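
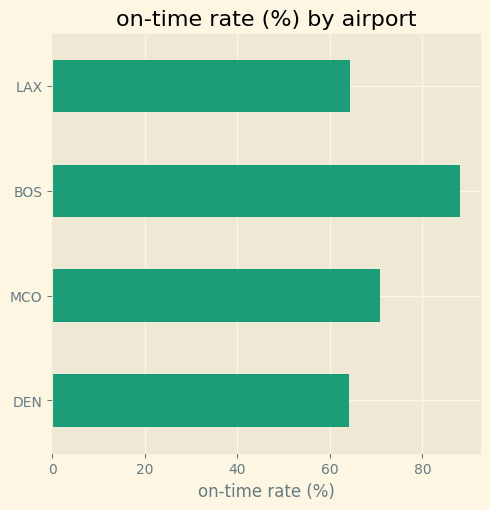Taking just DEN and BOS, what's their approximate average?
≈ 75

(60 + 90) / 2 ≈ 75.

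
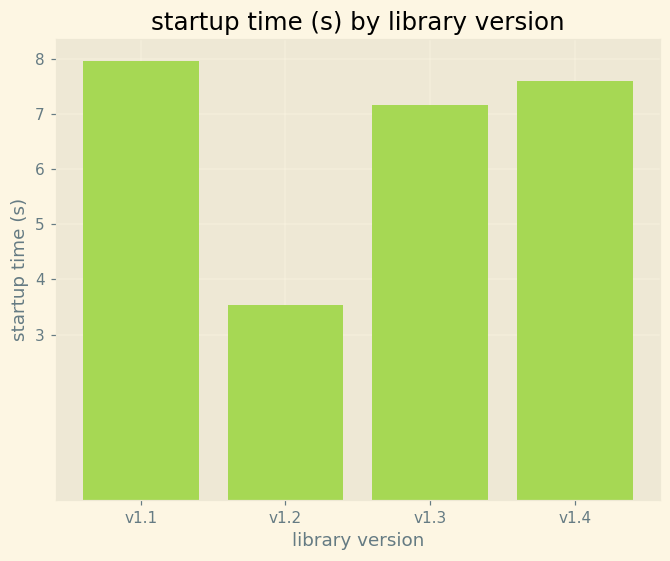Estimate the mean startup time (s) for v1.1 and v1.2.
(8 + 4) / 2 ≈ 6.

≈ 6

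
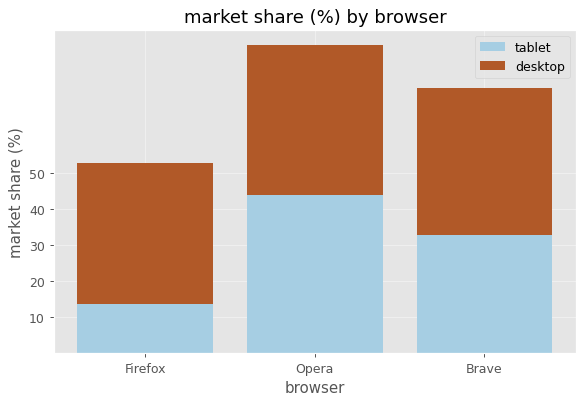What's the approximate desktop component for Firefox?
≈ 40

desktop top ≈ 50, bottom ≈ 10; segment ≈ 40.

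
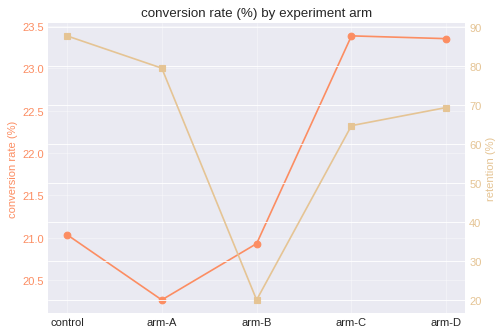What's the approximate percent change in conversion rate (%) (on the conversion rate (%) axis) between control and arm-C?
control ≈ 21.0, arm-C ≈ 23.5; (23.5 − 21.0) / 21.0 ≈ +11.9%.

≈ +11.9%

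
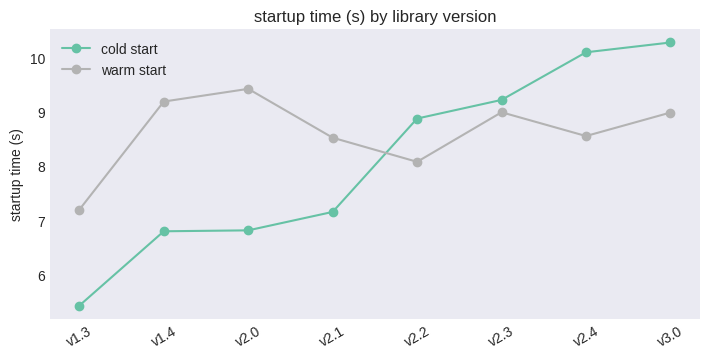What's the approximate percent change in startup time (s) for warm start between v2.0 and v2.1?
v2.0 ≈ 9.5, v2.1 ≈ 8.5; (8.5 − 9.5) / 9.5 ≈ -10.5%.

≈ -10.5%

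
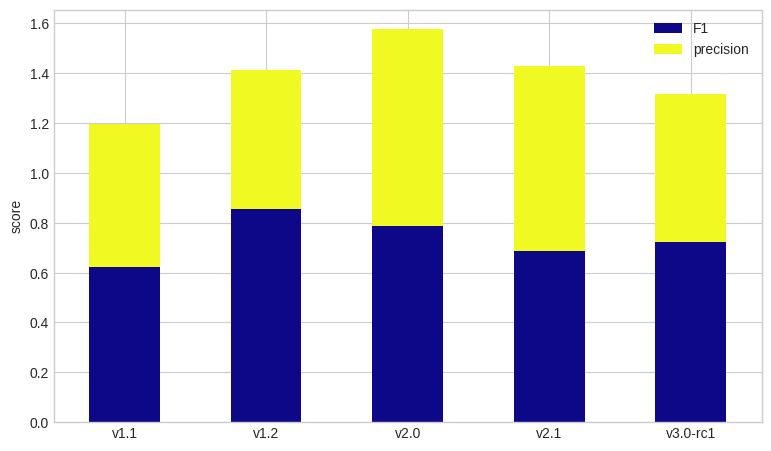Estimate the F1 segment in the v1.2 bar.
≈ 0.8

F1 top ≈ 0.8, bottom ≈ 0.0; segment ≈ 0.8.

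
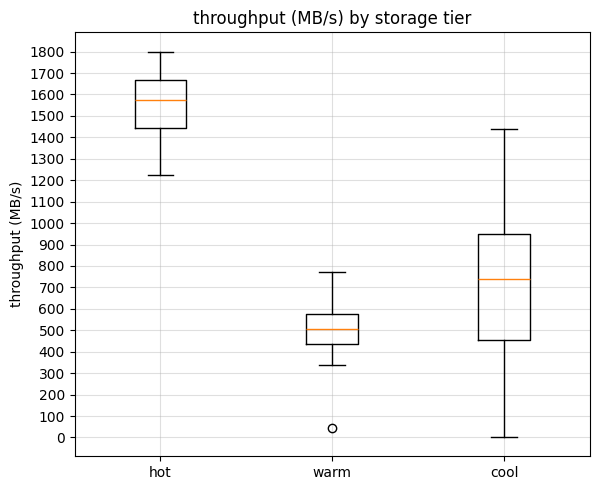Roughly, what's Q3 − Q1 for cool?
≈ 400

Q3 ≈ 900, Q1 ≈ 500; IQR ≈ 400.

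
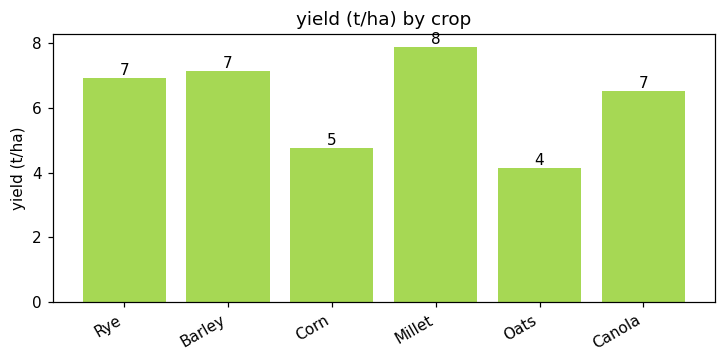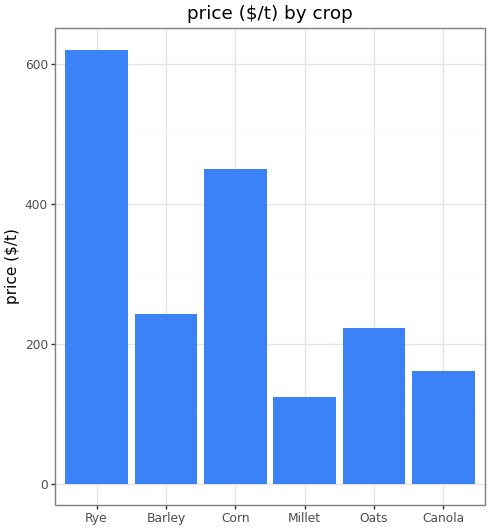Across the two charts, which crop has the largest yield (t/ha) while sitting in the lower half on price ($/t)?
Millet

Chart 2 median price ($/t) ≈ 200; below-median crops: Millet, Oats, Canola. Among those, Millet has the highest yield (t/ha) (≈ 8).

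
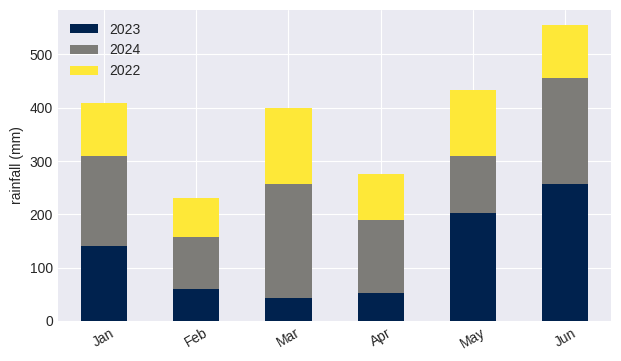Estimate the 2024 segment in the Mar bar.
≈ 200

2024 top ≈ 250, bottom ≈ 50; segment ≈ 200.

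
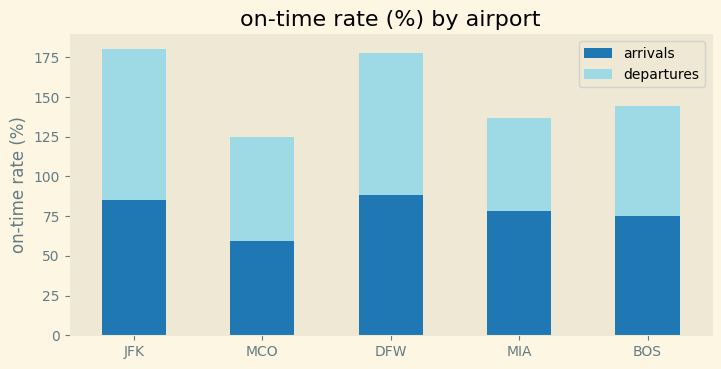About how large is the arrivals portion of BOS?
arrivals top ≈ 80, bottom ≈ 0; segment ≈ 80.

≈ 80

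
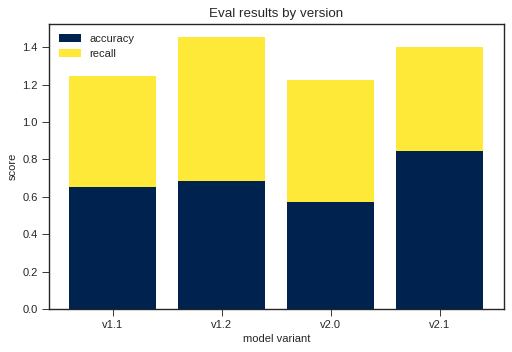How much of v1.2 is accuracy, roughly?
≈ 0.6

accuracy top ≈ 0.6, bottom ≈ 0.0; segment ≈ 0.6.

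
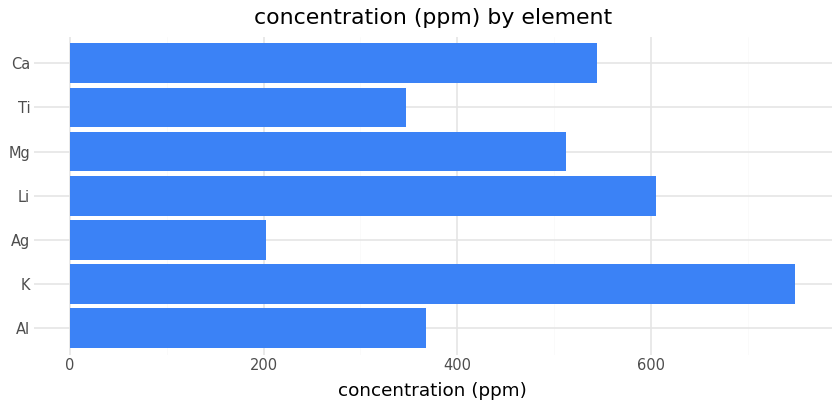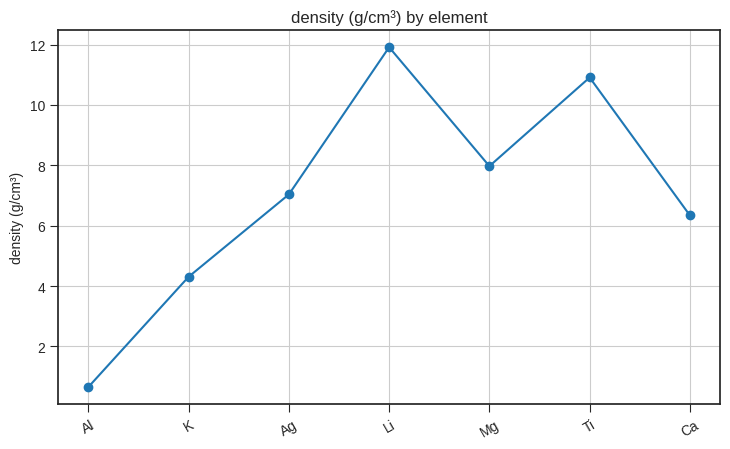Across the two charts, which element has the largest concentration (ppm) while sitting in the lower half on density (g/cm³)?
Chart 2 median density (g/cm³) ≈ 8; below-median elements: Al, K, Ca. Among those, K has the highest concentration (ppm) (≈ 700).

K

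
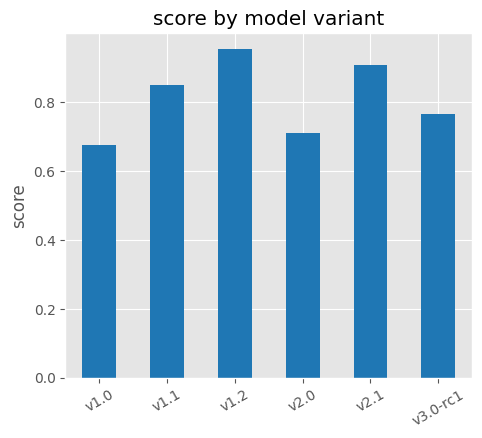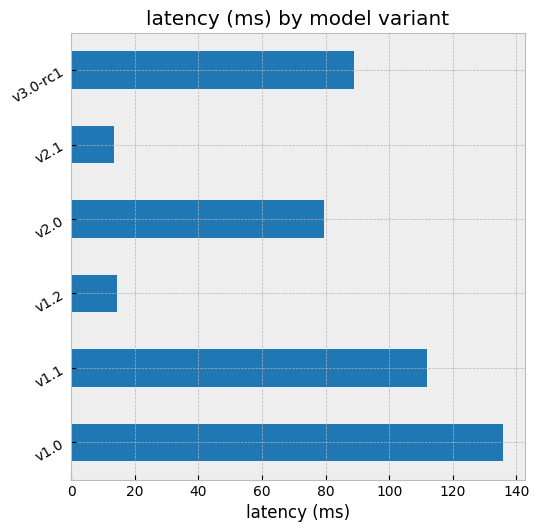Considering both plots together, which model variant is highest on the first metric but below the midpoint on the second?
Chart 2 median latency (ms) ≈ 80; below-median model variants: v1.2, v2.0, v2.1. Among those, v1.2 has the highest score (≈ 1).

v1.2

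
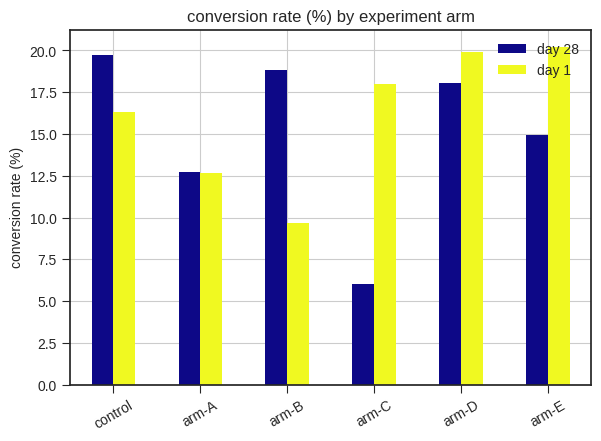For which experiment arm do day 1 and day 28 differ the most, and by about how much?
arm-C: day 1 ≈ 18, day 28 ≈ 6 → gap ≈ 12. Next-largest (arm-B) is only ≈ 8.

arm-C, ≈ 12 %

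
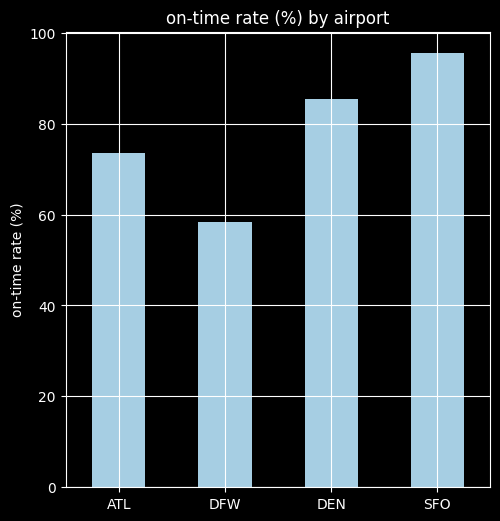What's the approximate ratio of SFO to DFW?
SFO ≈ 100, DFW ≈ 60; 100/60 ≈ 1.67.

≈ 1.67×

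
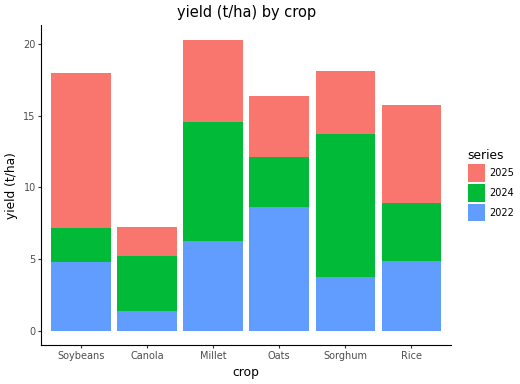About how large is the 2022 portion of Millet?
≈ 6

2022 top ≈ 6, bottom ≈ 0; segment ≈ 6.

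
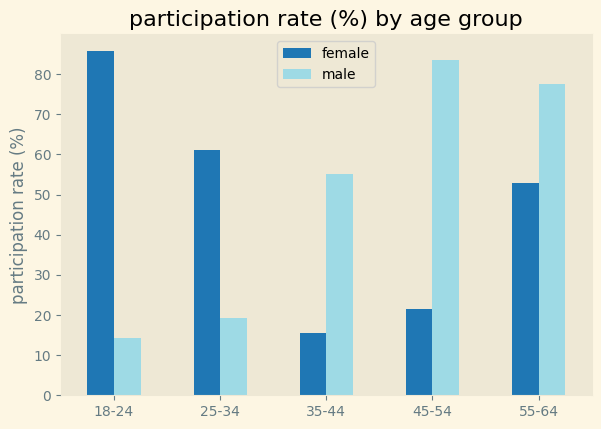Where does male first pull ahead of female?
25-34: male ≈ 20 vs female ≈ 60 (not yet); 35-44: male ≈ 60 vs female ≈ 20 (first crossover).

35-44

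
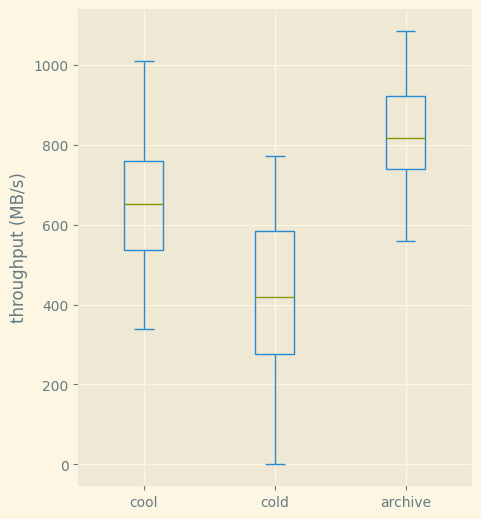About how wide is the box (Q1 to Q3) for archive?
Q3 ≈ 900, Q1 ≈ 750; IQR ≈ 150.

≈ 150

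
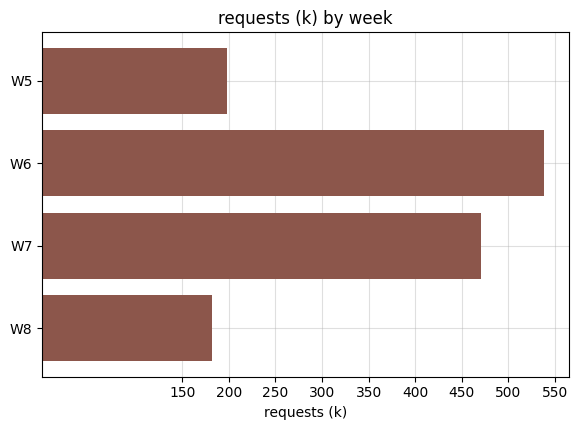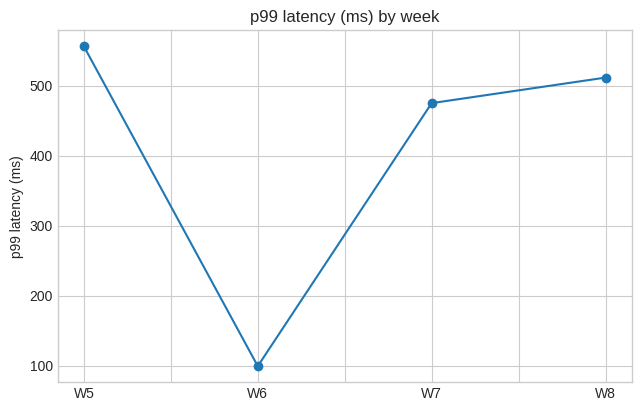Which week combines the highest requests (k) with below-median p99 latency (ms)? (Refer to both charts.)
Chart 2 median p99 latency (ms) ≈ 500; below-median weeks: W6, W7. Among those, W6 has the highest requests (k) (≈ 550).

W6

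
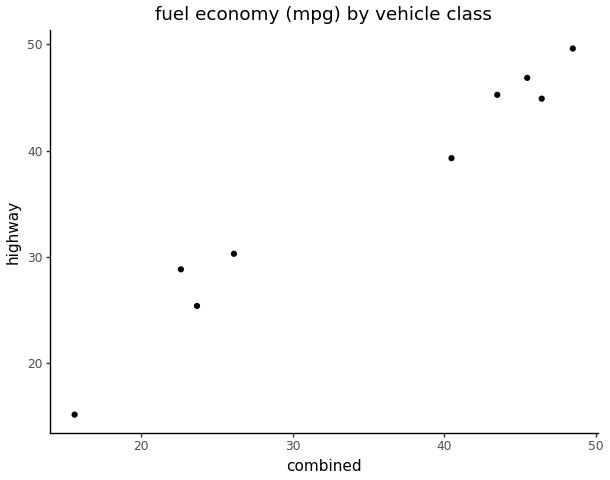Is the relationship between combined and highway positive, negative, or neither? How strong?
positive, strong

Points are positively correlated; strong (|r| ≈ 1.0).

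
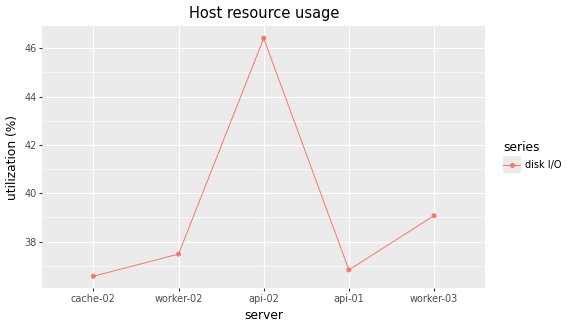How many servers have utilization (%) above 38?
Above 38: api-02, worker-03.

2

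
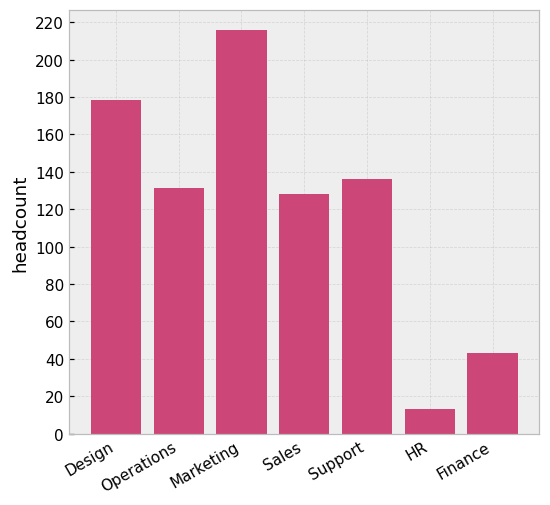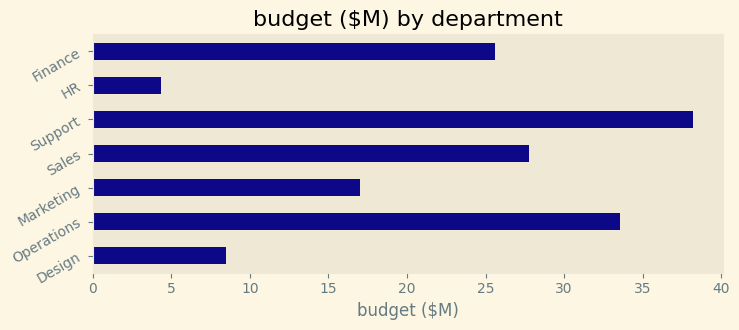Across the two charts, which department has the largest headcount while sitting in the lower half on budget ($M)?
Marketing

Chart 2 median budget ($M) ≈ 25; below-median departments: Design, Marketing, HR. Among those, Marketing has the highest headcount (≈ 220).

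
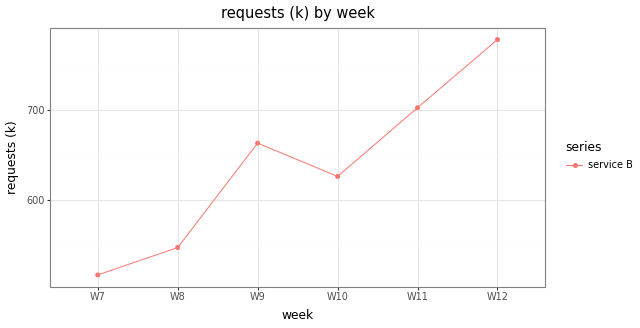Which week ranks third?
W9

Top 4: W12 ≈ 775, W11 ≈ 700, W9 ≈ 675, W10 ≈ 625.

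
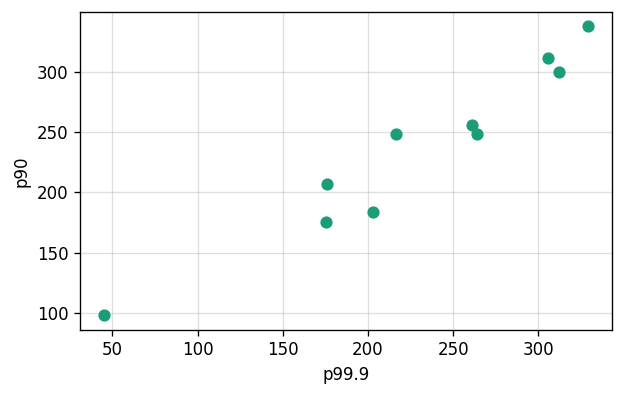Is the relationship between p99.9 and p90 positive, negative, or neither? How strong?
positive, strong

Points are positively correlated; strong (|r| ≈ 1.0).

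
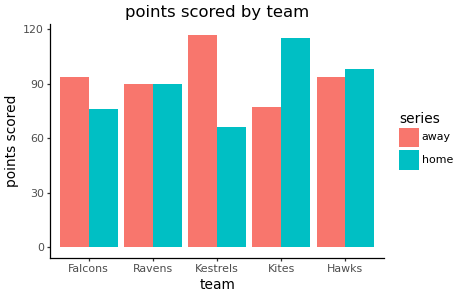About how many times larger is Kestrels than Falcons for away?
≈ 1.33×

Kestrels ≈ 120, Falcons ≈ 90; 120/90 ≈ 1.33.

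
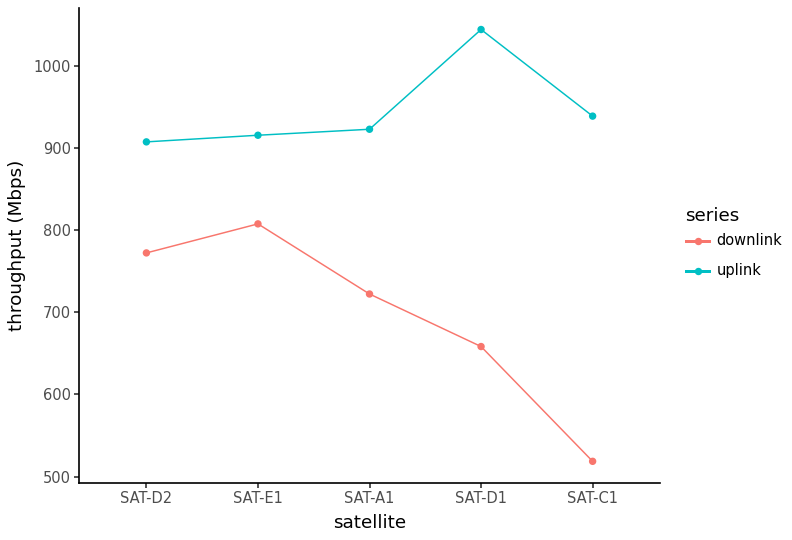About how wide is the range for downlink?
Max SAT-E1 ≈ 800, min SAT-C1 ≈ 500; range ≈ 300.

≈ 300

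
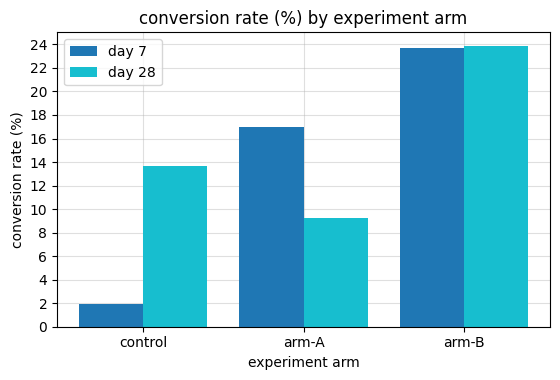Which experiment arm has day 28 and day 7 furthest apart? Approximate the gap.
control: day 28 ≈ 14, day 7 ≈ 2 → gap ≈ 12. Next-largest (arm-A) is only ≈ 6.

control, ≈ 12 %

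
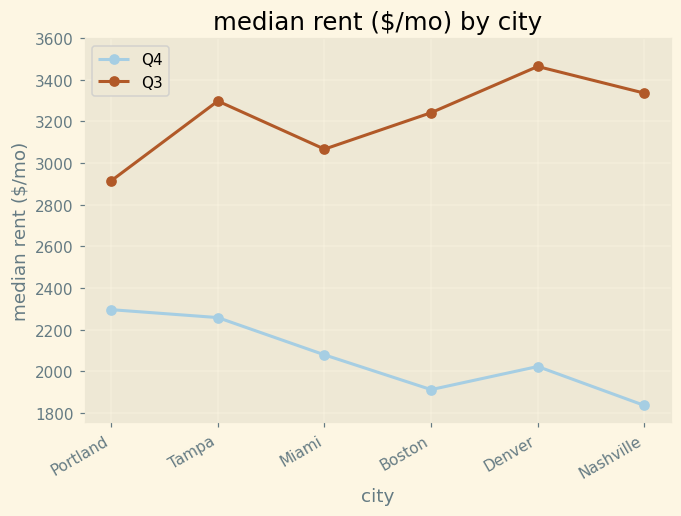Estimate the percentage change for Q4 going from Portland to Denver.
≈ -9.1%

Portland ≈ 2200, Denver ≈ 2000; (2000 − 2200) / 2200 ≈ -9.1%.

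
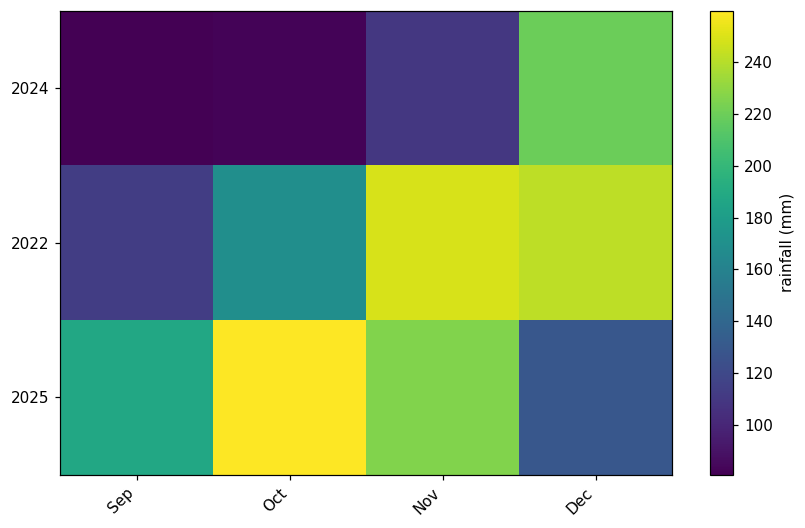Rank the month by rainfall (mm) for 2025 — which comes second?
Nov

Top 3 for 2025: Oct ≈ 260, Nov ≈ 220, Sep ≈ 180.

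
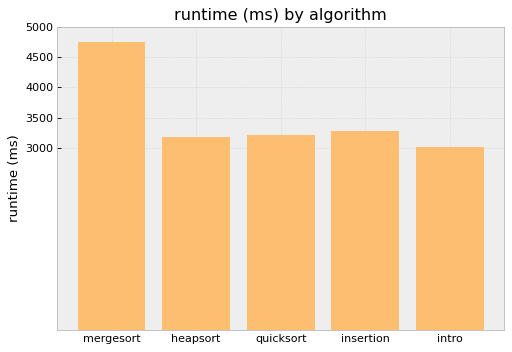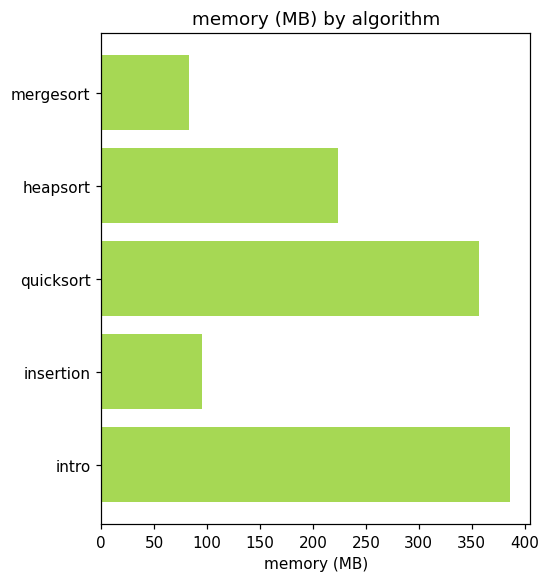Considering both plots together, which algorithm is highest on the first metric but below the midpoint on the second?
Chart 2 median memory (MB) ≈ 200; below-median algorithms: mergesort, insertion. Among those, mergesort has the highest runtime (ms) (≈ 4500).

mergesort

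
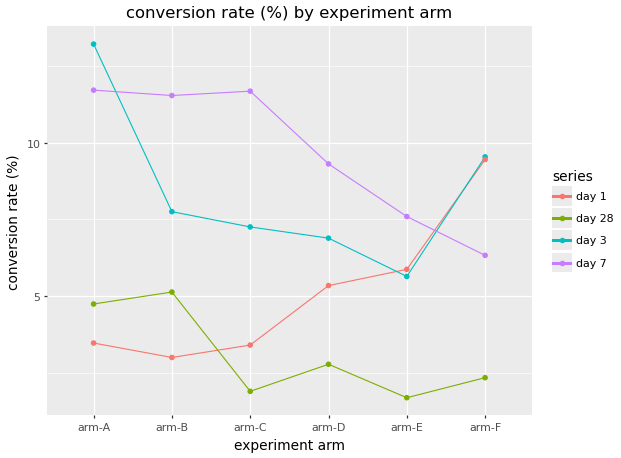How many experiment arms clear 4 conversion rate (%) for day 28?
2

Above 4: arm-A, arm-B.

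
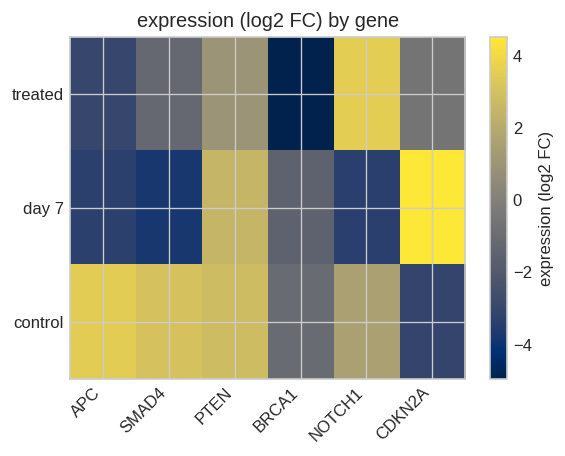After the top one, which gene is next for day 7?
Top 3 for day 7: CDKN2A ≈ 5, PTEN ≈ 2, BRCA1 ≈ -1.

PTEN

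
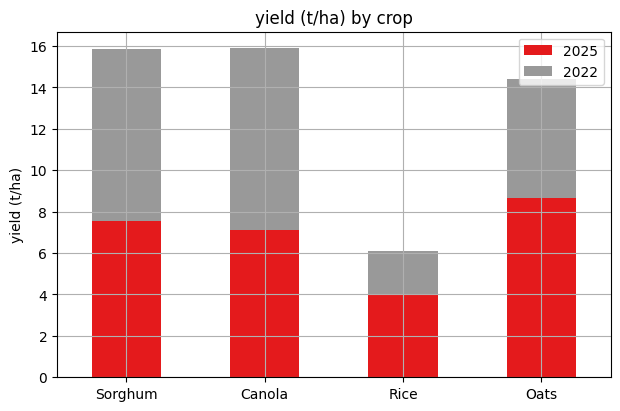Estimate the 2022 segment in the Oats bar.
2022 top ≈ 14, bottom ≈ 8; segment ≈ 6.

≈ 6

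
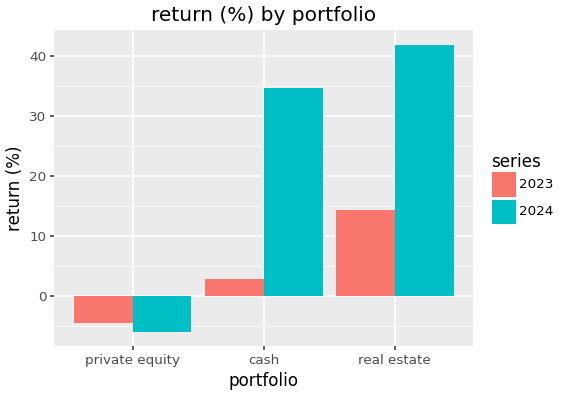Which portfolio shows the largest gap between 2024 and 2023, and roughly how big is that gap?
cash: 2024 ≈ 35, 2023 ≈ 5 → gap ≈ 30. Next-largest (real estate) is only ≈ 25.

cash, ≈ 30 %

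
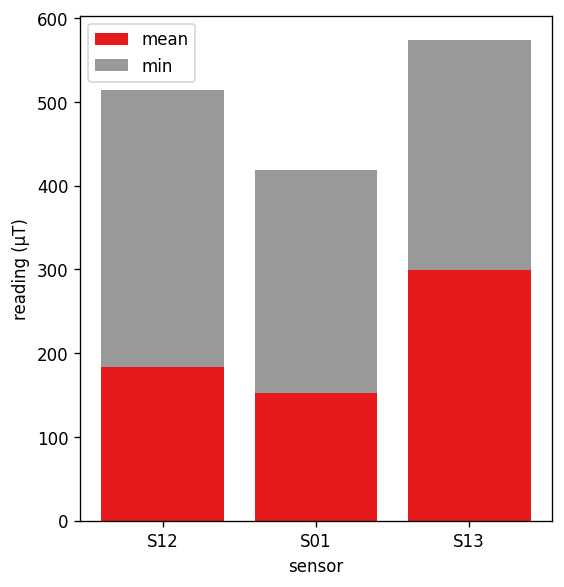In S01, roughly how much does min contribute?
min top ≈ 400, bottom ≈ 150; segment ≈ 250.

≈ 250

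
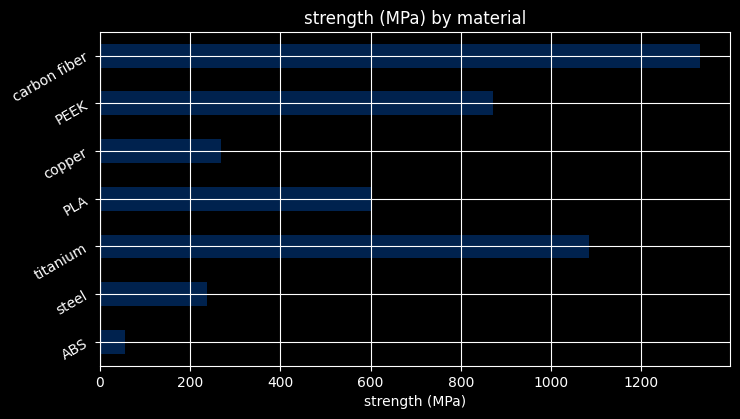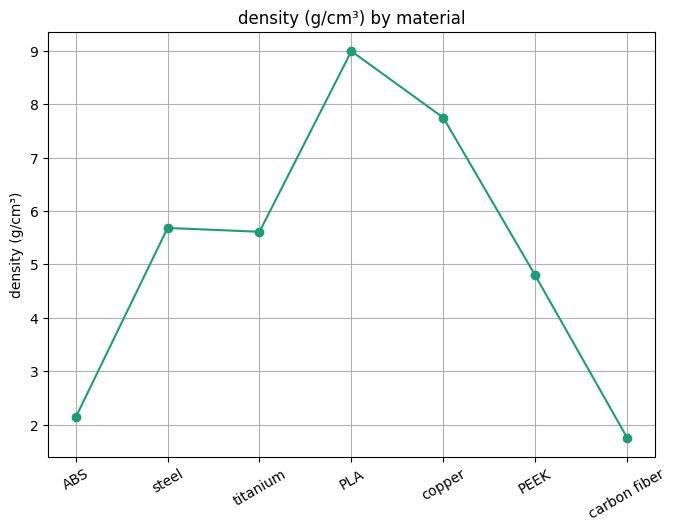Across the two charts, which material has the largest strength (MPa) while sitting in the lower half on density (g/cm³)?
Chart 2 median density (g/cm³) ≈ 6; below-median materials: ABS, PEEK, carbon fiber. Among those, carbon fiber has the highest strength (MPa) (≈ 1400).

carbon fiber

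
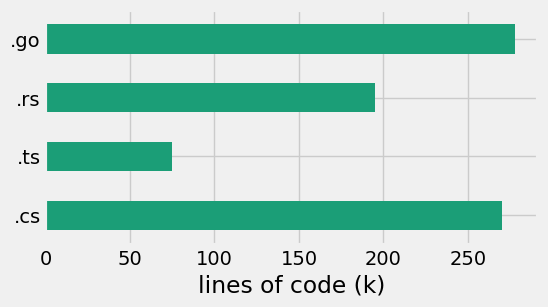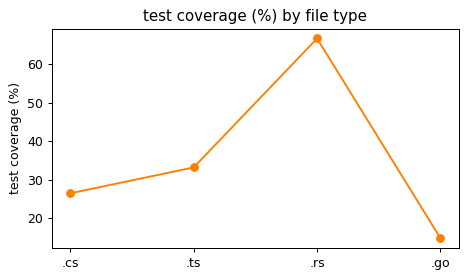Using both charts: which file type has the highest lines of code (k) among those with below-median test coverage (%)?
.go

Chart 2 median test coverage (%) ≈ 30; below-median file types: .cs, .go. Among those, .go has the highest lines of code (k) (≈ 300).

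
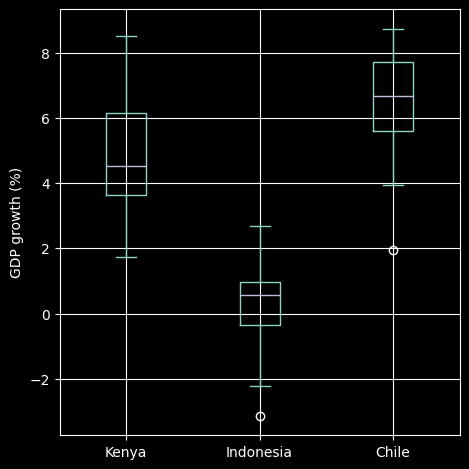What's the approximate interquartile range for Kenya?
≈ 2.5

Q3 ≈ 6.0, Q1 ≈ 3.5; IQR ≈ 2.5.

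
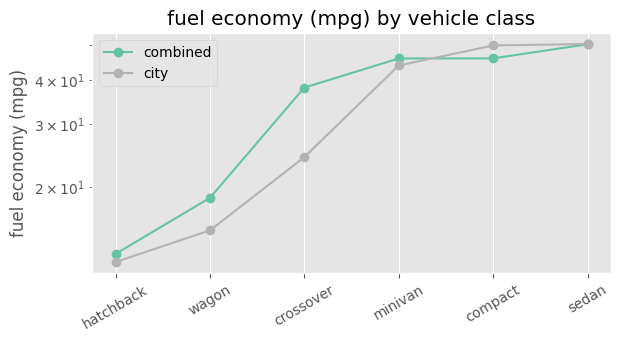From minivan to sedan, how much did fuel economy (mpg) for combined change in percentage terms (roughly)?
≈ +11.1%

minivan ≈ 45, sedan ≈ 50; (50 − 45) / 45 ≈ +11.1%.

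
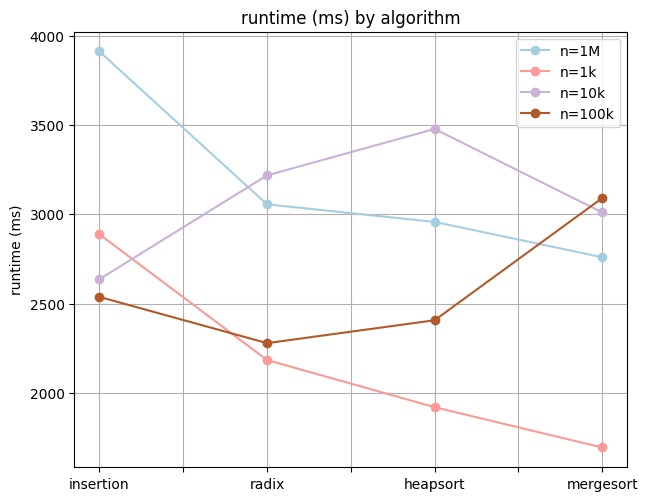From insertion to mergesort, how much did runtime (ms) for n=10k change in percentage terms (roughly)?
≈ +15.4%

insertion ≈ 2600, mergesort ≈ 3000; (3000 − 2600) / 2600 ≈ +15.4%.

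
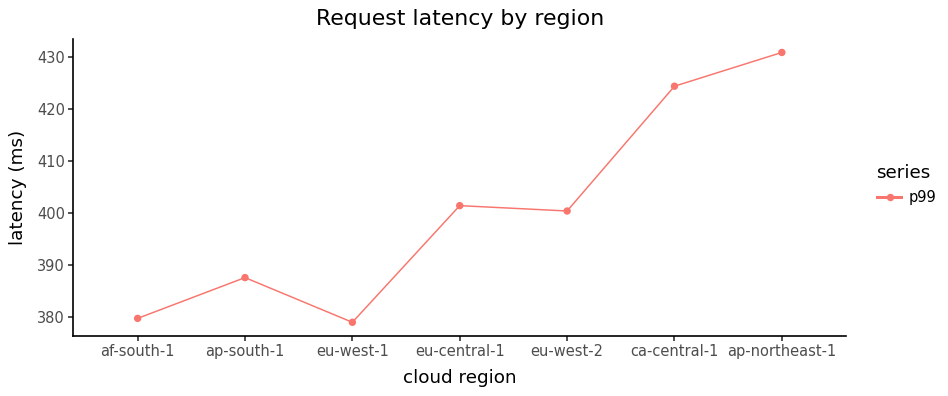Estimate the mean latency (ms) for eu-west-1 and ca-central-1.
≈ 402

(380 + 425) / 2 ≈ 402.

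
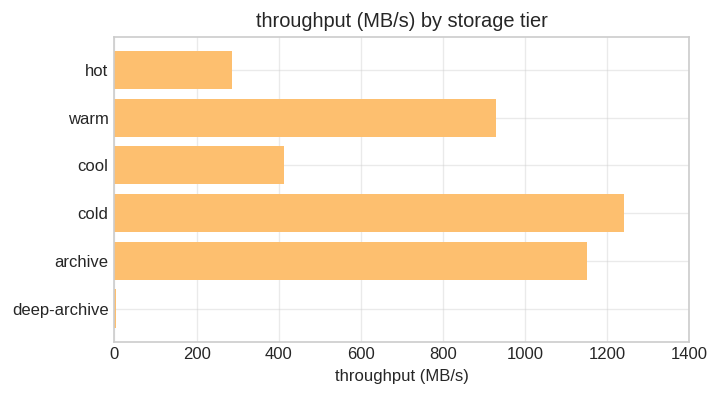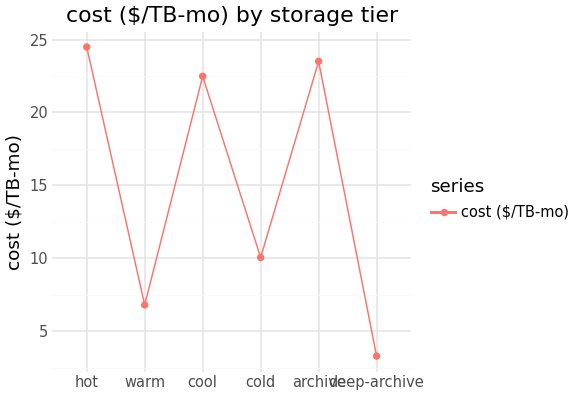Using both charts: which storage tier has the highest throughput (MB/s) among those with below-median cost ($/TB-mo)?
cold

Chart 2 median cost ($/TB-mo) ≈ 15; below-median storage tiers: warm, cold, deep-archive. Among those, cold has the highest throughput (MB/s) (≈ 1200).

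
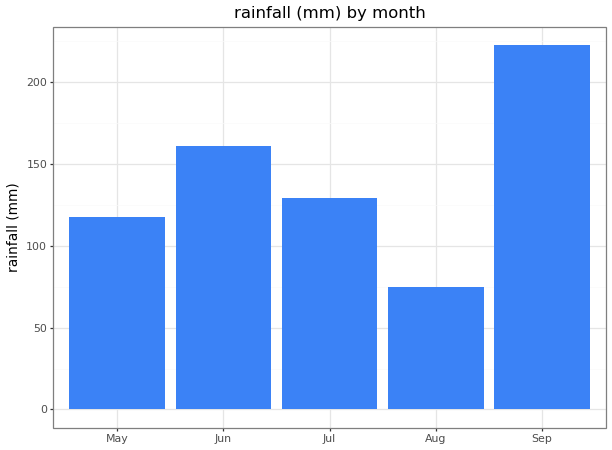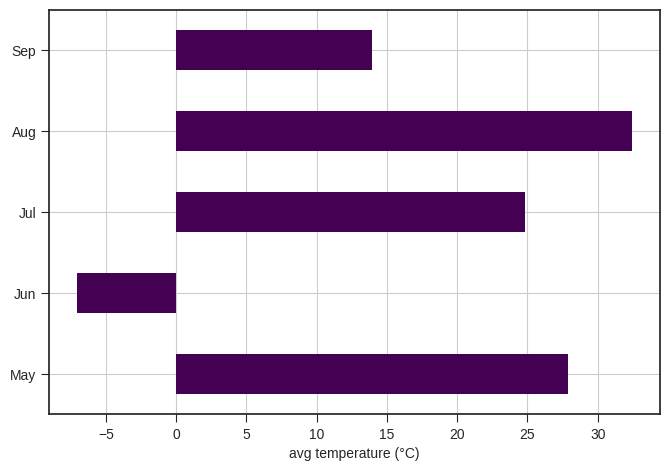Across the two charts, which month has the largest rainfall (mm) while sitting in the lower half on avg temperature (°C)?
Sep

Chart 2 median avg temperature (°C) ≈ 25; below-median months: Jun, Sep. Among those, Sep has the highest rainfall (mm) (≈ 225).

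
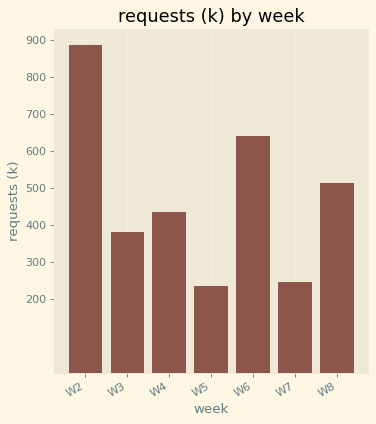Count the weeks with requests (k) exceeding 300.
5

Above 300: W2, W3, W4, W6, W8.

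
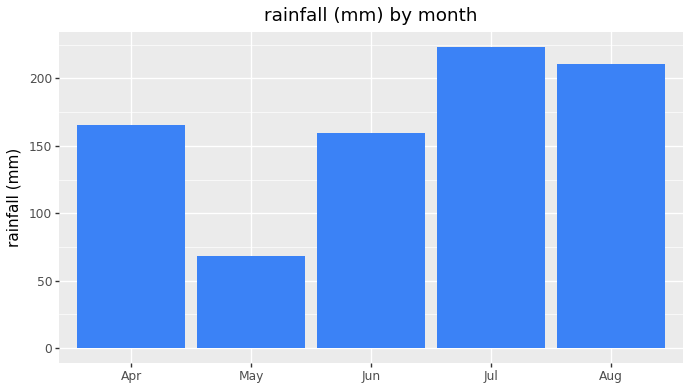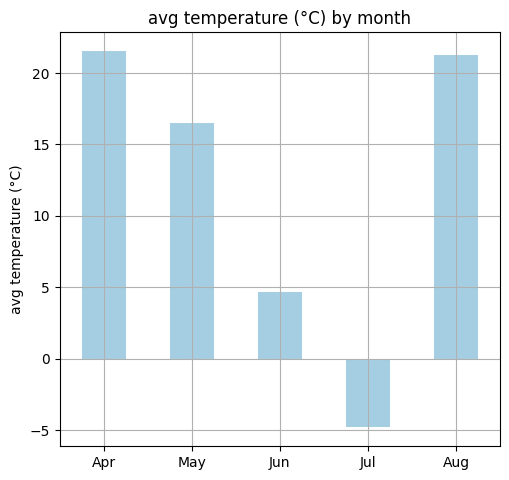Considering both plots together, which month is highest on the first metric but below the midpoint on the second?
Chart 2 median avg temperature (°C) ≈ 16; below-median months: Jun, Jul. Among those, Jul has the highest rainfall (mm) (≈ 225).

Jul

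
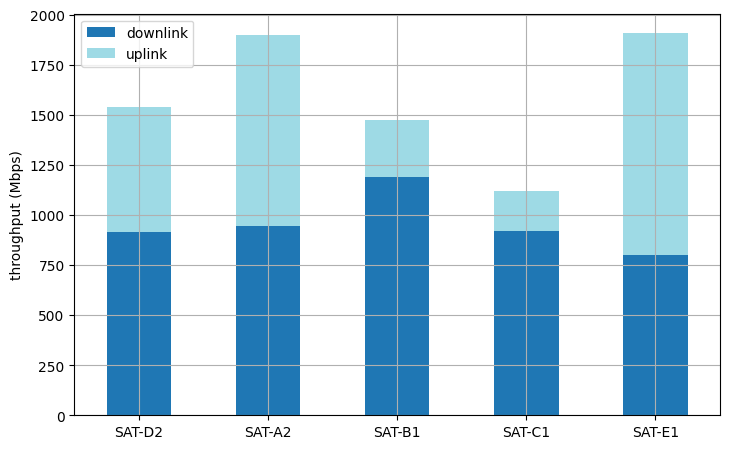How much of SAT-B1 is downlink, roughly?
downlink top ≈ 1200, bottom ≈ 0; segment ≈ 1200.

≈ 1200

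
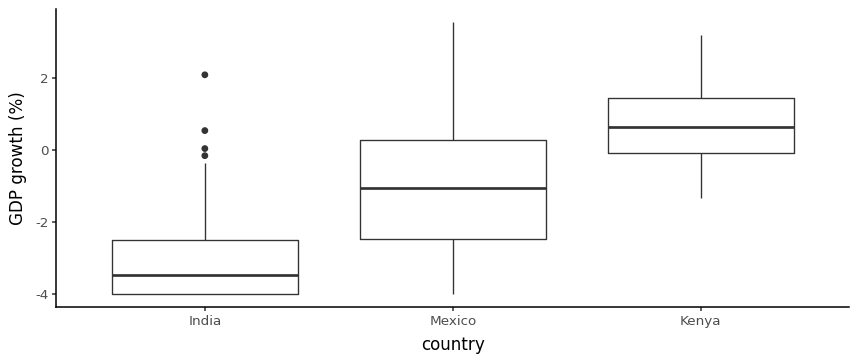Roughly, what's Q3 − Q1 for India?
Q3 ≈ -2.5, Q1 ≈ -4.0; IQR ≈ 1.5.

≈ 1.5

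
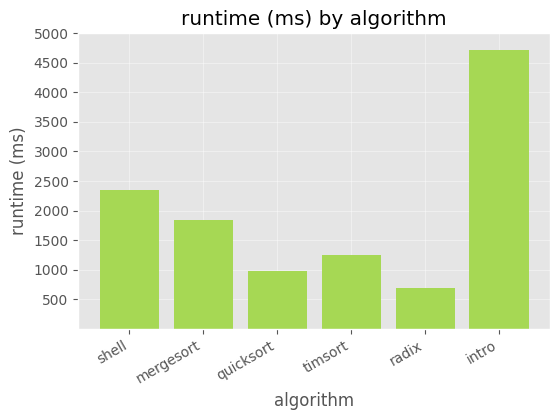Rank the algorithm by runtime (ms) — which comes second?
Top 3: intro ≈ 4500, shell ≈ 2500, mergesort ≈ 2000.

shell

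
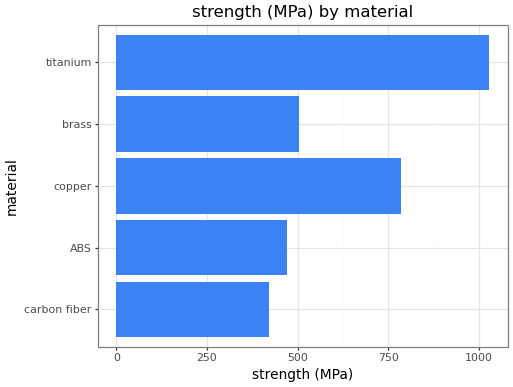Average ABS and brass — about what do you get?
≈ 500

(500 + 500) / 2 ≈ 500.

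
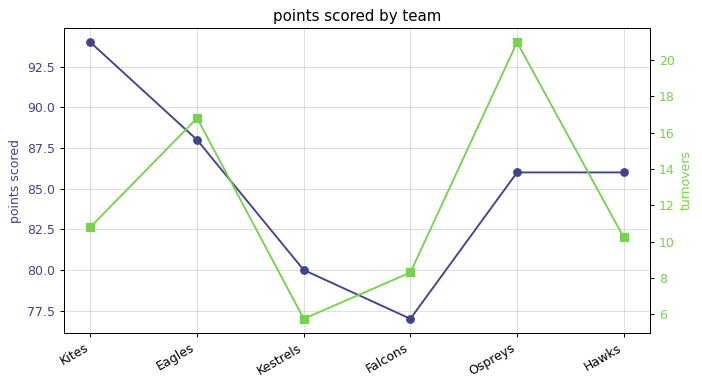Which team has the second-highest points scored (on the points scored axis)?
Eagles

Top 3 (on the points scored axis): Kites ≈ 94, Eagles ≈ 88, Hawks ≈ 86.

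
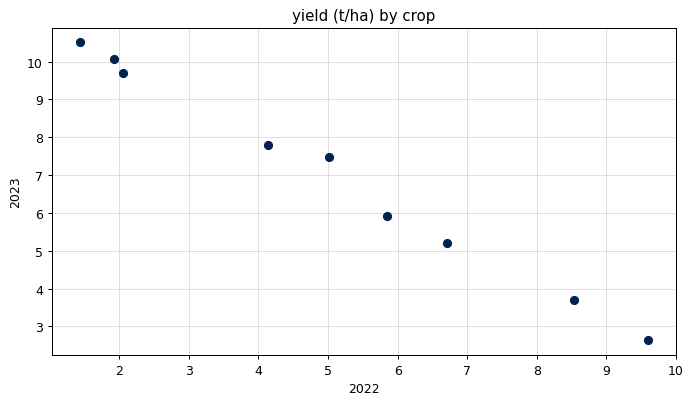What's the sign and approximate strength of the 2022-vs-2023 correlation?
negative, strong

Points are negatively correlated; strong (|r| ≈ 1.0).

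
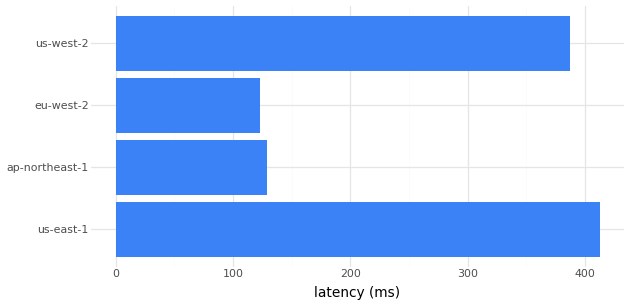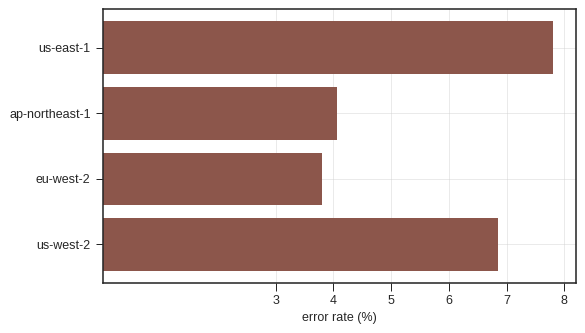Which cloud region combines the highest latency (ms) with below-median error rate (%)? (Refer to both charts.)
Chart 2 median error rate (%) ≈ 5; below-median cloud regions: ap-northeast-1, eu-west-2. Among those, ap-northeast-1 has the highest latency (ms) (≈ 150).

ap-northeast-1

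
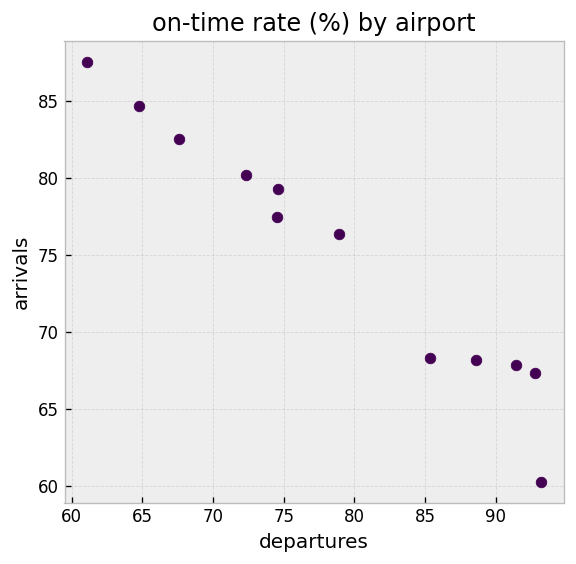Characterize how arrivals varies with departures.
negative, strong

Points are negatively correlated; strong (|r| ≈ 1.0).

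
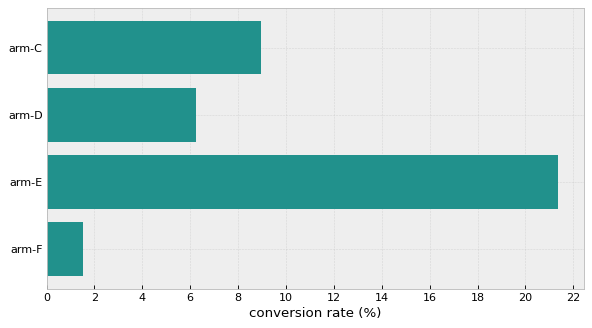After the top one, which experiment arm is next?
arm-C

Top 3: arm-E ≈ 22, arm-C ≈ 8, arm-D ≈ 6.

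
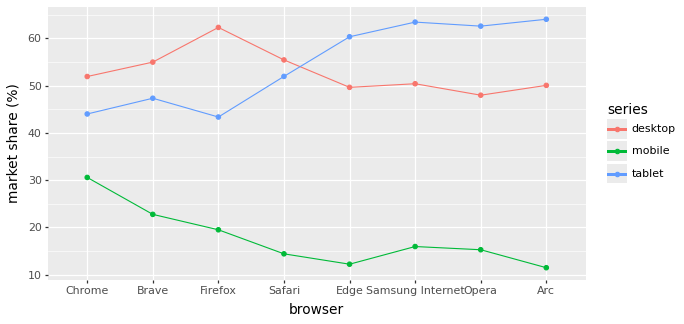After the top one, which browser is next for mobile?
Top 3 for mobile: Chrome ≈ 30, Brave ≈ 25, Firefox ≈ 20.

Brave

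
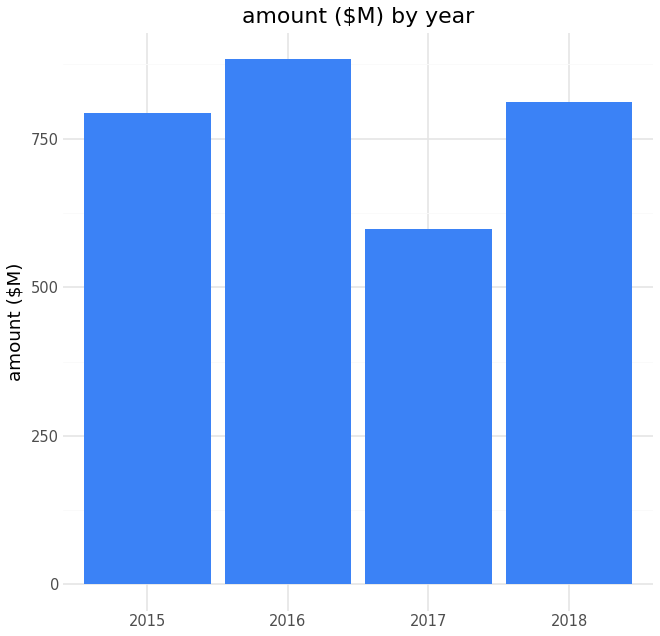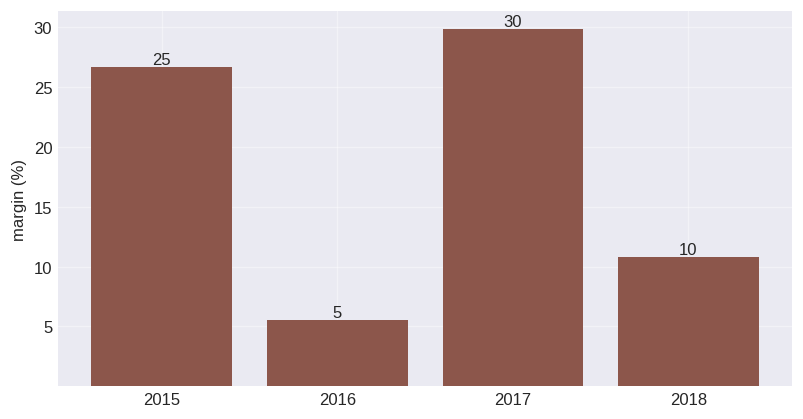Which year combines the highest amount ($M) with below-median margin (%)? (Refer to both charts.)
2016

Chart 2 median margin (%) ≈ 20; below-median years: 2016, 2018. Among those, 2016 has the highest amount ($M) (≈ 900).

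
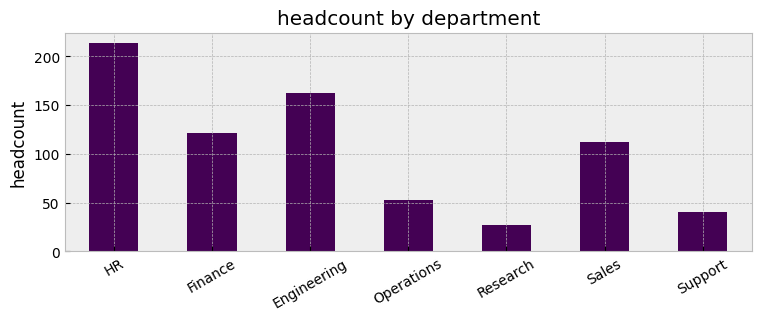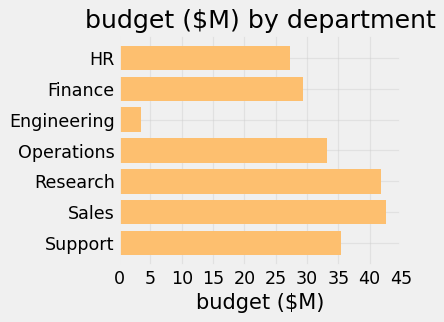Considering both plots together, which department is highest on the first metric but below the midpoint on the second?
HR

Chart 2 median budget ($M) ≈ 35; below-median departments: HR, Finance, Engineering. Among those, HR has the highest headcount (≈ 220).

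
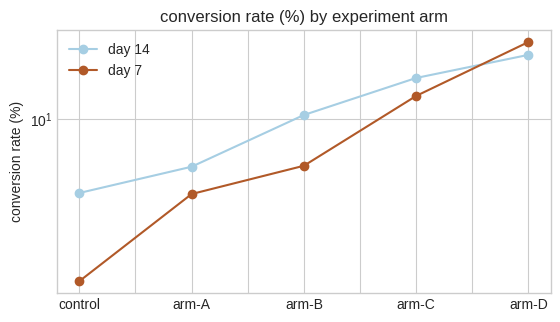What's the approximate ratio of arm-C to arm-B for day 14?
≈ 1.6×

arm-C ≈ 16, arm-B ≈ 10; 16/10 ≈ 1.6.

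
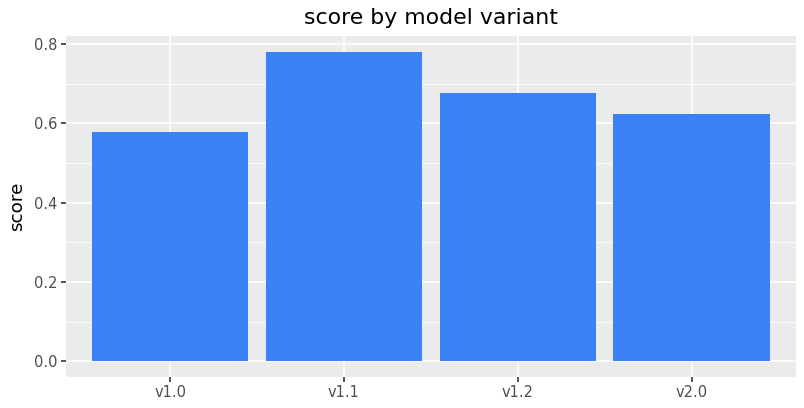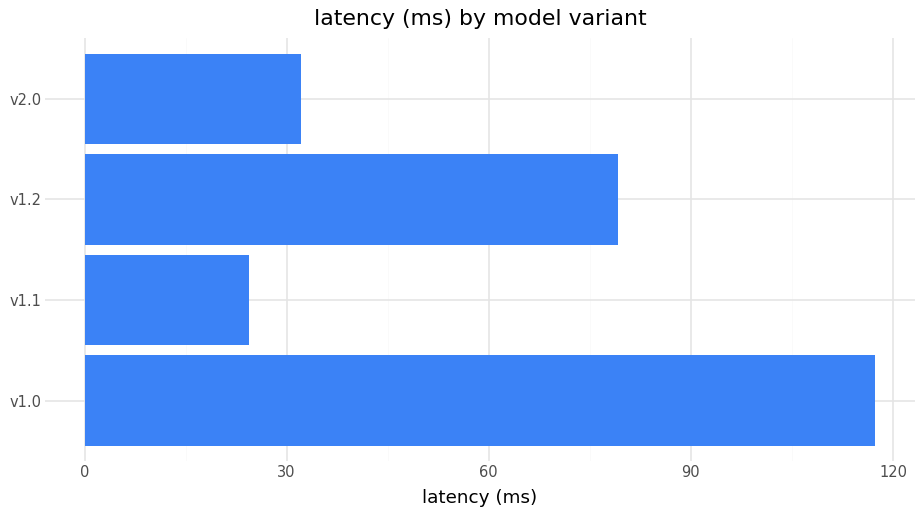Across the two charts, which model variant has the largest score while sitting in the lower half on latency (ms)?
v1.1

Chart 2 median latency (ms) ≈ 60; below-median model variants: v1.1, v2.0. Among those, v1.1 has the highest score (≈ 0.8).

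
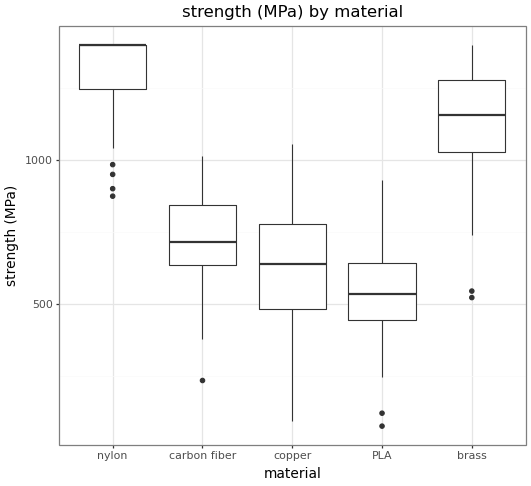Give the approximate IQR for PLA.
≈ 200

Q3 ≈ 600, Q1 ≈ 400; IQR ≈ 200.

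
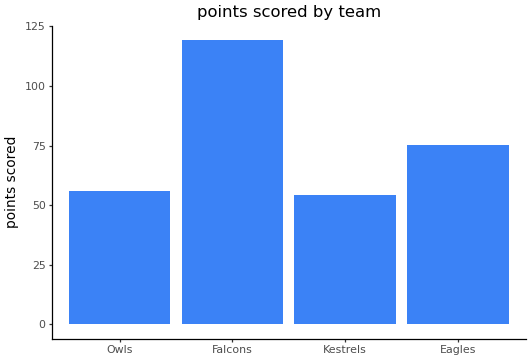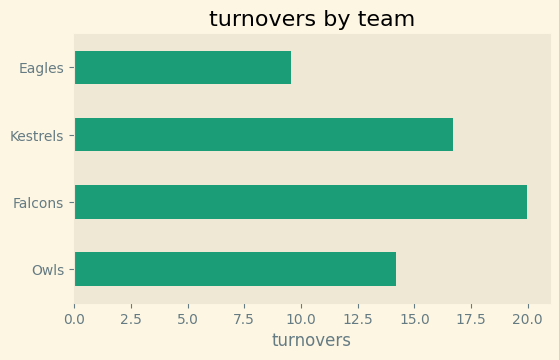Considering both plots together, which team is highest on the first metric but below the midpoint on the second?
Eagles

Chart 2 median turnovers ≈ 16; below-median teams: Owls, Eagles. Among those, Eagles has the highest points scored (≈ 80).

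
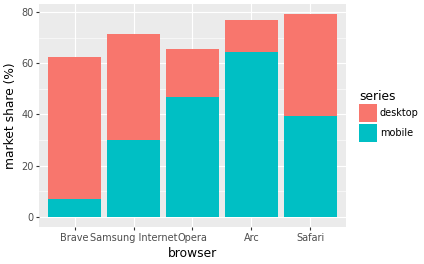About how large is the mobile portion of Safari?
≈ 40

mobile top ≈ 40, bottom ≈ 0; segment ≈ 40.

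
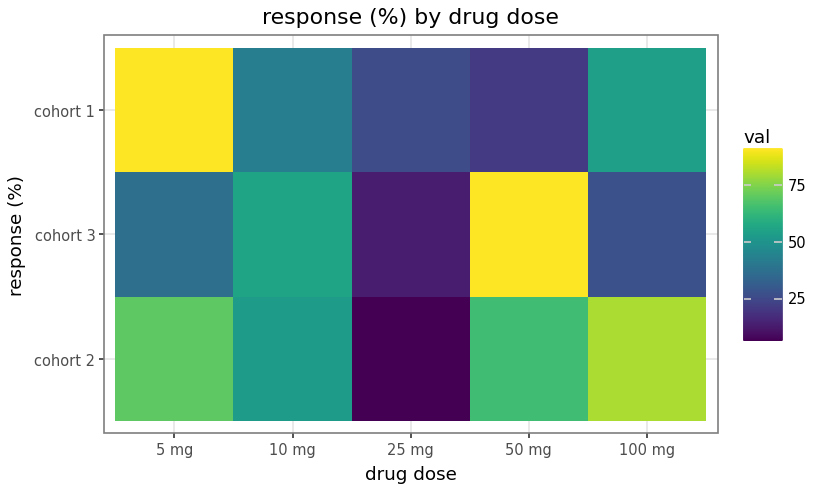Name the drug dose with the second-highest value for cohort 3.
10 mg

Top 3 for cohort 3: 50 mg ≈ 90, 10 mg ≈ 60, 5 mg ≈ 40.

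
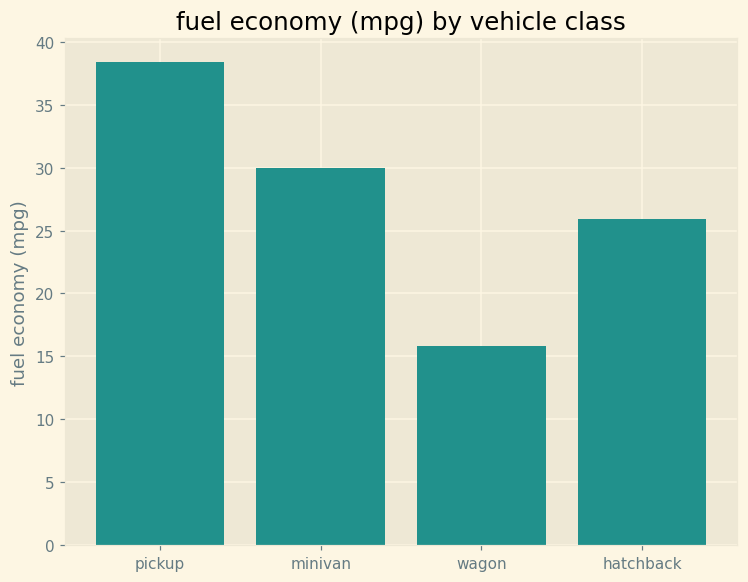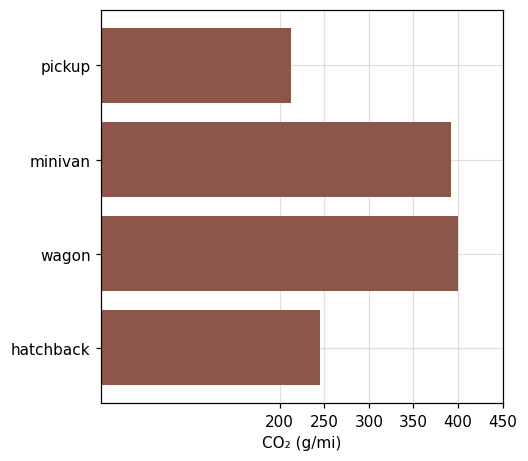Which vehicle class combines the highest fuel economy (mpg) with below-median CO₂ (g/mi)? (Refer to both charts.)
Chart 2 median CO₂ (g/mi) ≈ 300; below-median vehicle classes: pickup, hatchback. Among those, pickup has the highest fuel economy (mpg) (≈ 40).

pickup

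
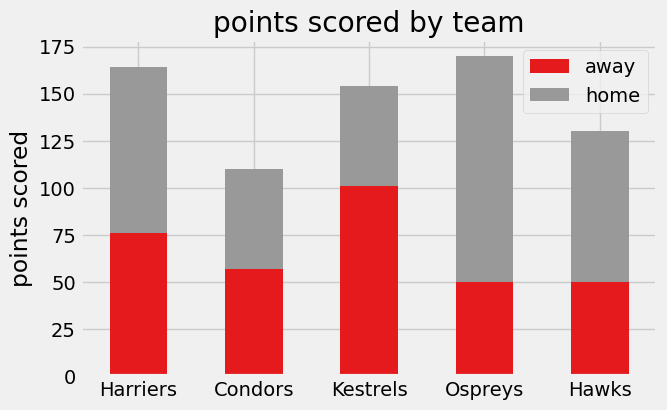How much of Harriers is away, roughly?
≈ 80

away top ≈ 80, bottom ≈ 0; segment ≈ 80.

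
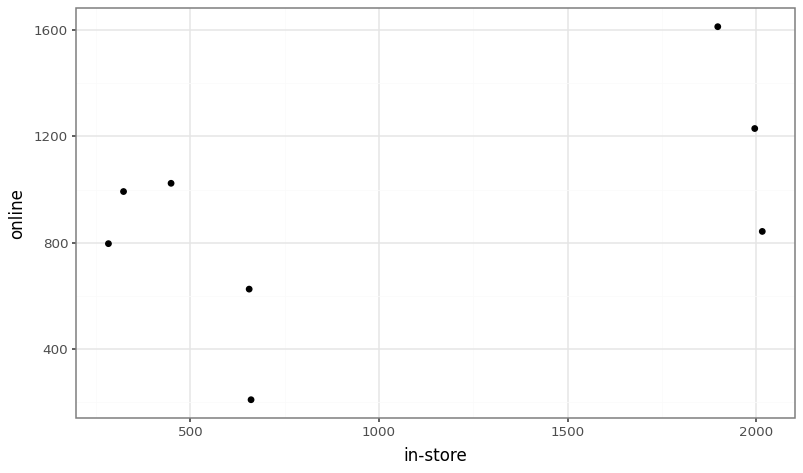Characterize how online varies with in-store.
positive, moderate

Points are positively correlated; moderate (|r| ≈ 0.5).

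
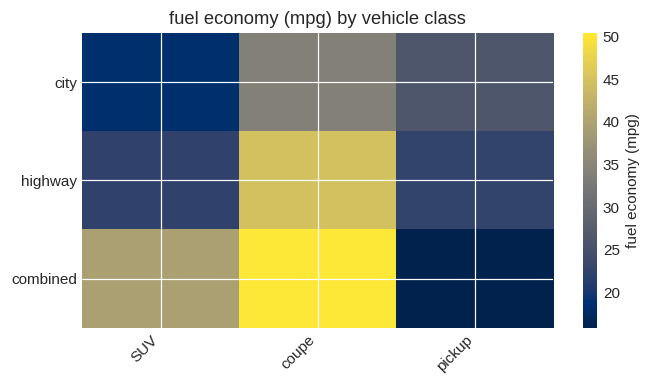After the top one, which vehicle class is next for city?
pickup

Top 3 for city: coupe ≈ 35, pickup ≈ 25, SUV ≈ 20.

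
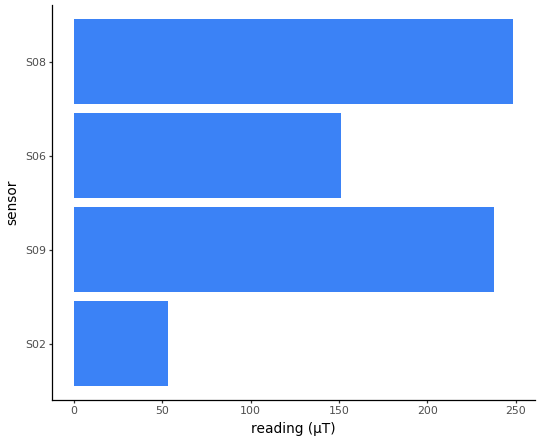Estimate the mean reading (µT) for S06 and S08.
≈ 200

(150 + 250) / 2 ≈ 200.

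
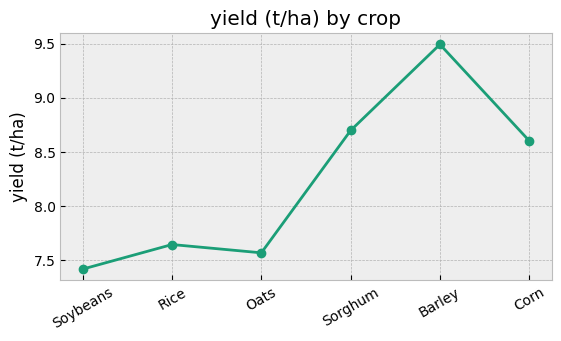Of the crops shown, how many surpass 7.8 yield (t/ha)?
Above 7.8: Sorghum, Barley, Corn.

3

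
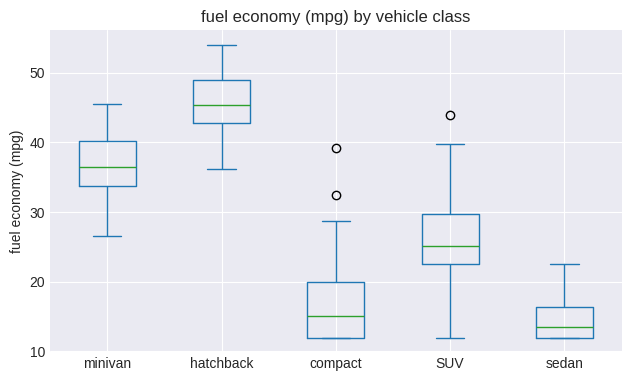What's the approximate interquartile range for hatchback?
Q3 ≈ 50, Q1 ≈ 45; IQR ≈ 5.

≈ 5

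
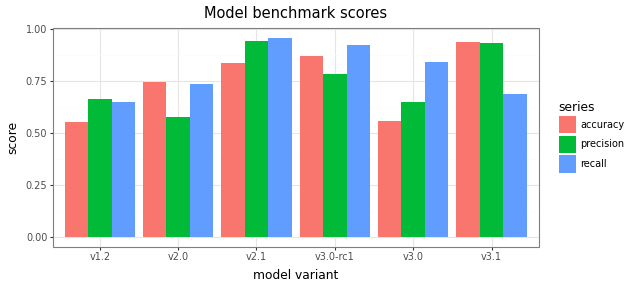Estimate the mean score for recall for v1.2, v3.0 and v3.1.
(0.7 + 0.8 + 0.7) / 3 ≈ 0.73.

≈ 0.73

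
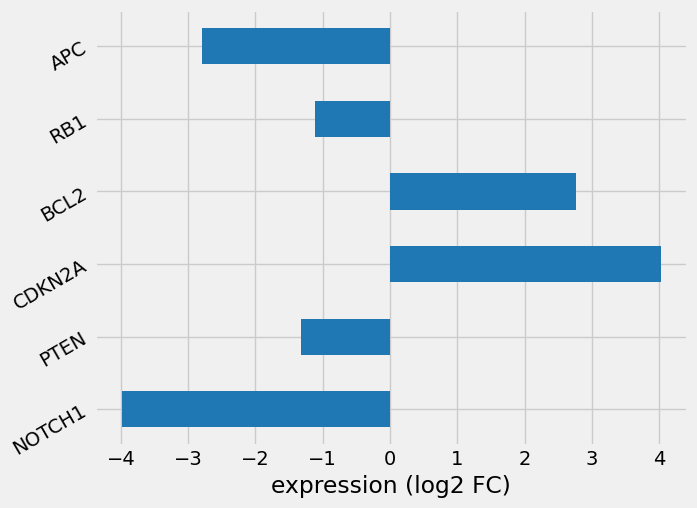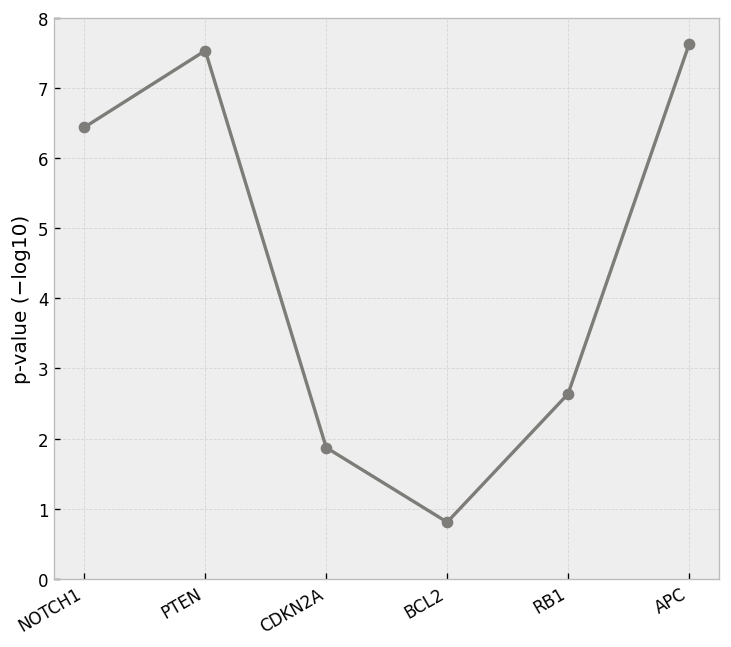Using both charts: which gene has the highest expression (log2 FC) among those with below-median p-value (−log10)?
CDKN2A

Chart 2 median p-value (−log10) ≈ 5; below-median genes: CDKN2A, BCL2, RB1. Among those, CDKN2A has the highest expression (log2 FC) (≈ 4).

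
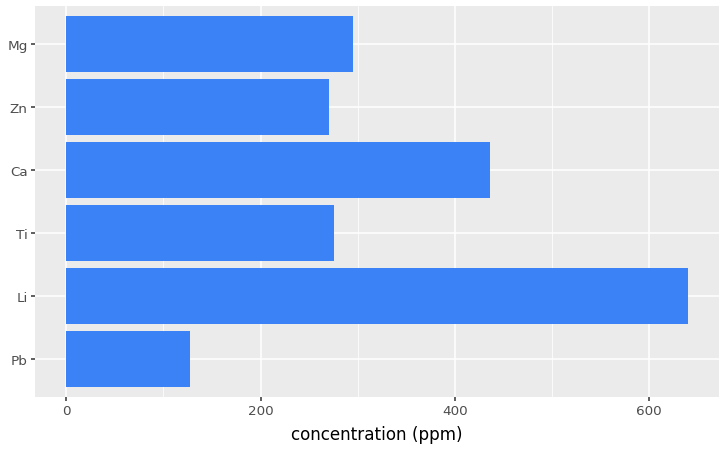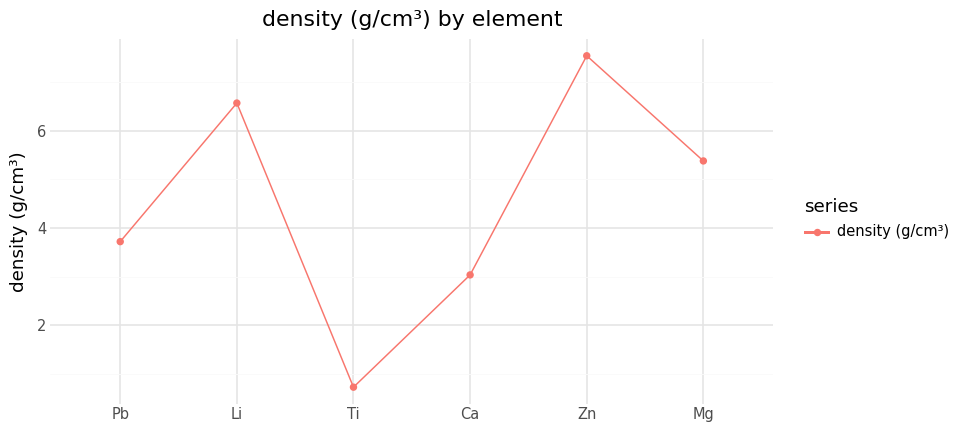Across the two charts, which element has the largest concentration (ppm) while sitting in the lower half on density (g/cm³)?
Ca

Chart 2 median density (g/cm³) ≈ 5; below-median elements: Pb, Ti, Ca. Among those, Ca has the highest concentration (ppm) (≈ 400).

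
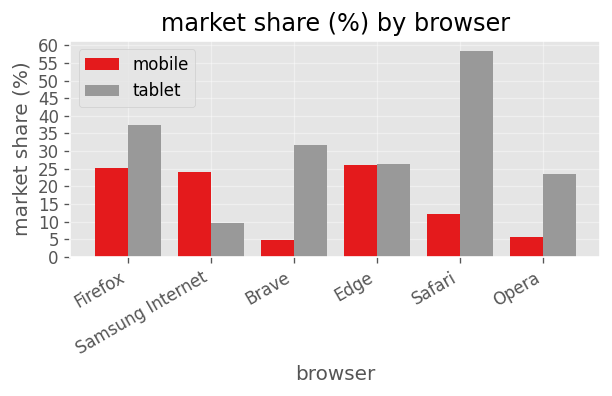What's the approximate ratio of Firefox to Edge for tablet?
≈ 1.4×

Firefox ≈ 35, Edge ≈ 25; 35/25 ≈ 1.4.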